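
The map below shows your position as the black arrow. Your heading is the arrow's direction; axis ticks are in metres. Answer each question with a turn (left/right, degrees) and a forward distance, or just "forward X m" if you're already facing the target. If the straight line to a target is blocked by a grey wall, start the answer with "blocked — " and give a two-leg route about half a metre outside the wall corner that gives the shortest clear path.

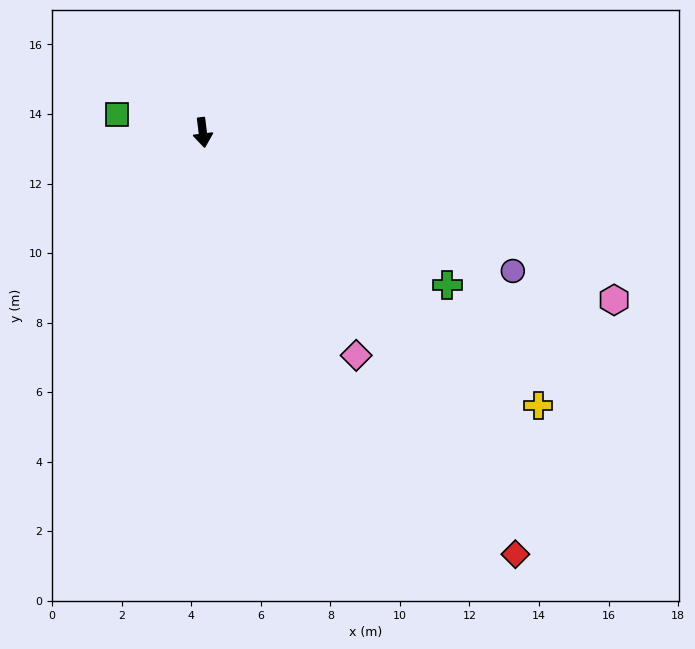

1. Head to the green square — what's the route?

turn right 109°, forward 2.5 m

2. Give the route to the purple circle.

turn left 59°, forward 9.8 m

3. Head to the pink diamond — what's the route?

turn left 27°, forward 7.8 m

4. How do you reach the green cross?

turn left 51°, forward 8.3 m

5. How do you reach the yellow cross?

turn left 44°, forward 12.4 m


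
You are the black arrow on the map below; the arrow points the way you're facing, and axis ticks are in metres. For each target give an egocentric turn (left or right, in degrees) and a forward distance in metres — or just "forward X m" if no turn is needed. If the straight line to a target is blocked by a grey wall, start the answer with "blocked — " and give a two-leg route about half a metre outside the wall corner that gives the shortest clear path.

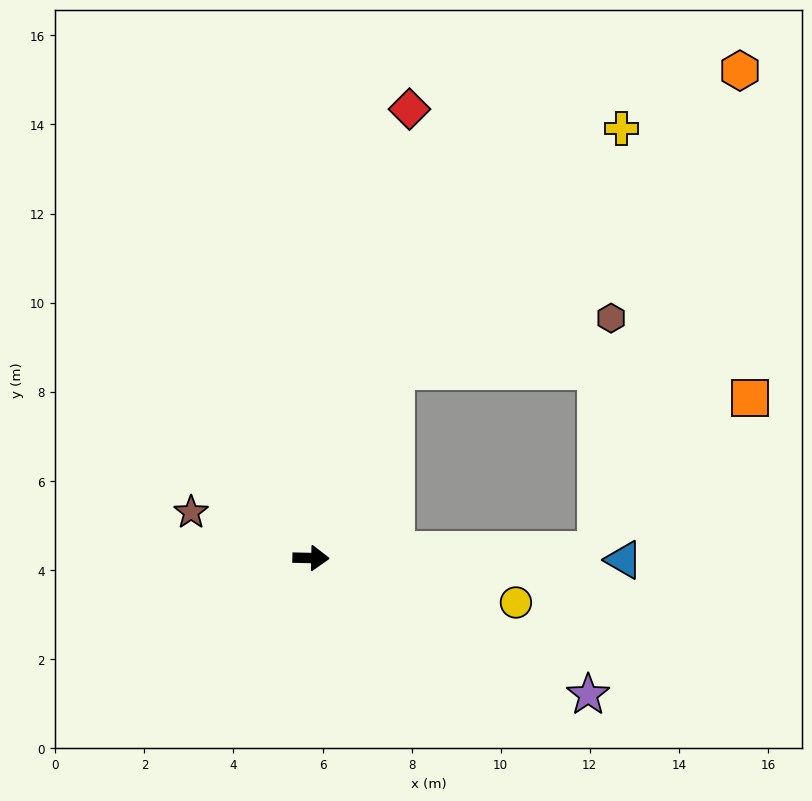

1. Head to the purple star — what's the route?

turn right 25°, forward 6.9 m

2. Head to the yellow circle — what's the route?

turn right 11°, forward 4.7 m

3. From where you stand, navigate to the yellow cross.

blocked — turn left 67°, forward 4.6 m, then turn right 19°, forward 7.4 m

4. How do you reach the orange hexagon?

blocked — turn left 67°, forward 4.6 m, then turn right 25°, forward 10.3 m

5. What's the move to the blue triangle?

forward 7.0 m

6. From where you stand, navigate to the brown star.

turn left 160°, forward 2.9 m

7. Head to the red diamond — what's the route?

turn left 79°, forward 10.3 m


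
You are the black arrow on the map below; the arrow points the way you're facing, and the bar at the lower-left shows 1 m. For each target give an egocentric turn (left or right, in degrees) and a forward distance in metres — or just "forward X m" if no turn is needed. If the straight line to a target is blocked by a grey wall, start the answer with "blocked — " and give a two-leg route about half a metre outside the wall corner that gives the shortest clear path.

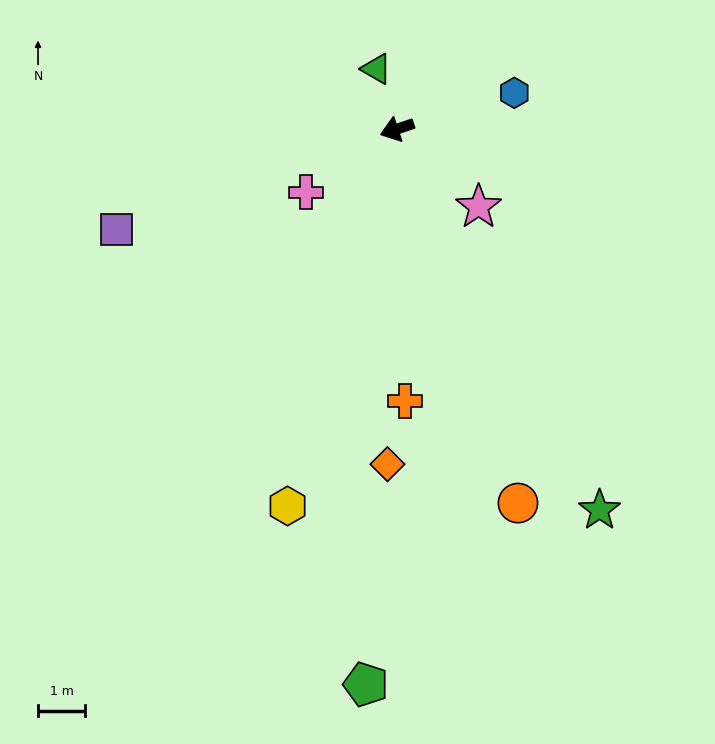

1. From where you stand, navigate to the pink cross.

turn left 16°, forward 2.4 m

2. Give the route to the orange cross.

turn left 73°, forward 5.8 m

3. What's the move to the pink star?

turn left 118°, forward 2.4 m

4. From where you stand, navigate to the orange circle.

turn left 89°, forward 8.4 m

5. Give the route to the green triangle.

turn right 90°, forward 1.4 m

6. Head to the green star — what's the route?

turn left 99°, forward 9.2 m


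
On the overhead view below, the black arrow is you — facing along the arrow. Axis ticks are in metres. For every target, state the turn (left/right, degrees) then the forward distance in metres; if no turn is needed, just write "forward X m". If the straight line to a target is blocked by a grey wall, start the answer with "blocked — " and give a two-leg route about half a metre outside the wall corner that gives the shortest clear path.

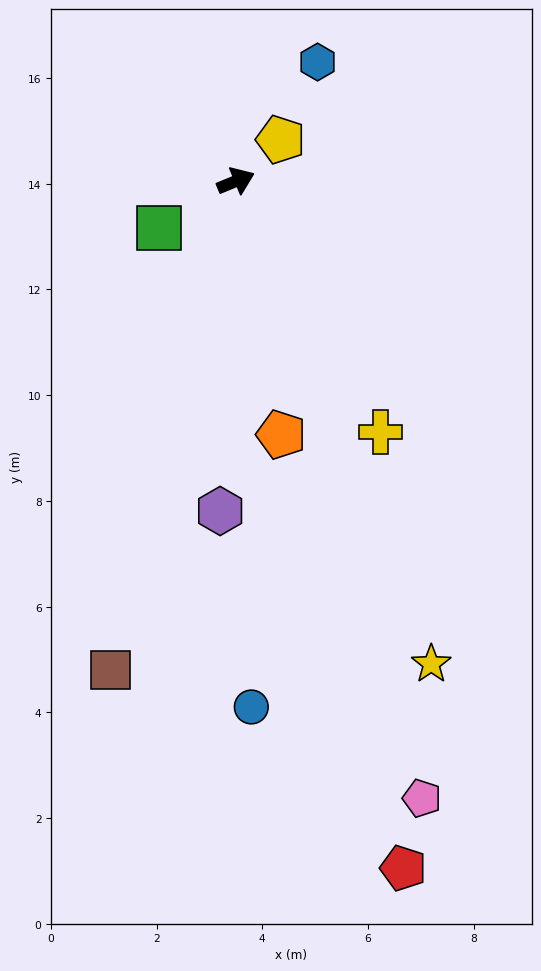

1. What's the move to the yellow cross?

turn right 82°, forward 5.5 m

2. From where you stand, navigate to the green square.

turn right 171°, forward 1.7 m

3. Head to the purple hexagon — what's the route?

turn right 115°, forward 6.2 m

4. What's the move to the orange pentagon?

turn right 102°, forward 4.9 m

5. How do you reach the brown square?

turn right 127°, forward 9.5 m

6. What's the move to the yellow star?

turn right 90°, forward 9.9 m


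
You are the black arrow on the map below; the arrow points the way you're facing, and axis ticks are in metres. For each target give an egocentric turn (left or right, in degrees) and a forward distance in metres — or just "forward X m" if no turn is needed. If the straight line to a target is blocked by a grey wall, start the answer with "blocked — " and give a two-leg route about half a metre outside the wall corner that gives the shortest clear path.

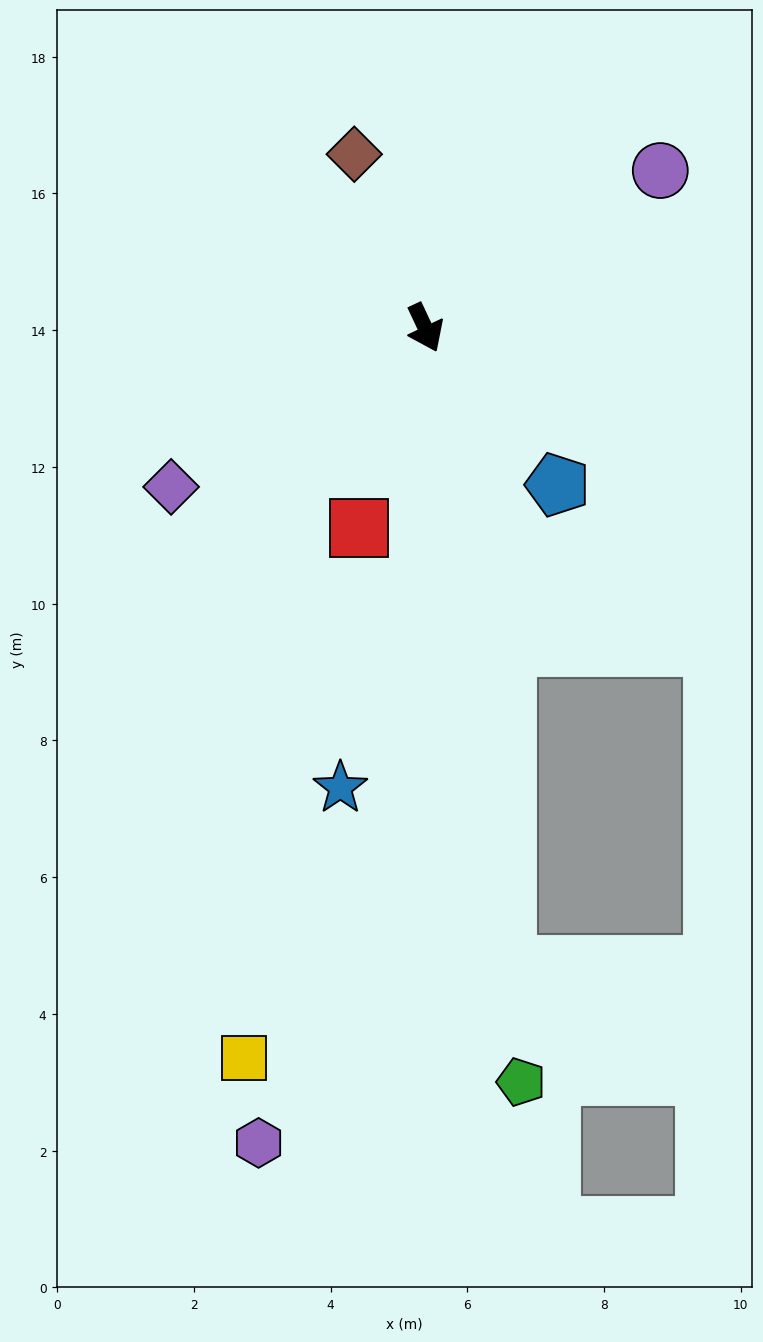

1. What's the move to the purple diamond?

turn right 83°, forward 4.4 m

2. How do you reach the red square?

turn right 44°, forward 3.1 m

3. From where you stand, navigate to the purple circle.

turn left 99°, forward 4.1 m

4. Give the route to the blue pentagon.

turn left 15°, forward 3.0 m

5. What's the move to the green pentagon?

turn right 18°, forward 11.1 m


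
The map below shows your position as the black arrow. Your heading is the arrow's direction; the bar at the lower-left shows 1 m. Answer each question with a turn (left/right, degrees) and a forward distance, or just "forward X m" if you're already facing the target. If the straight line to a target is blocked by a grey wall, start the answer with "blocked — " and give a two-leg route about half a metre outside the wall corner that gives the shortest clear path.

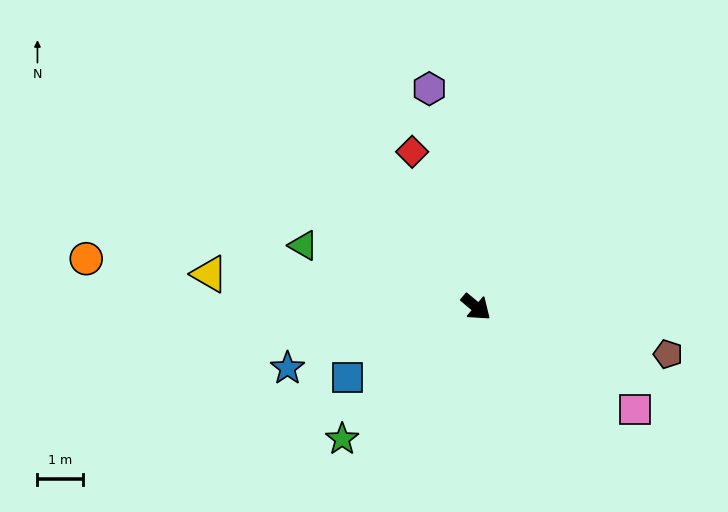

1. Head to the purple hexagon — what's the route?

turn left 142°, forward 4.9 m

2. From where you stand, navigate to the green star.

turn right 95°, forward 4.1 m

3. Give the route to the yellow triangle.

turn right 147°, forward 5.9 m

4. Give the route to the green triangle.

turn right 160°, forward 4.0 m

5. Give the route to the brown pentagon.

turn left 26°, forward 4.3 m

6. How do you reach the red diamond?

turn left 152°, forward 3.7 m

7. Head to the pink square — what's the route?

turn left 7°, forward 4.2 m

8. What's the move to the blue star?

turn right 122°, forward 4.4 m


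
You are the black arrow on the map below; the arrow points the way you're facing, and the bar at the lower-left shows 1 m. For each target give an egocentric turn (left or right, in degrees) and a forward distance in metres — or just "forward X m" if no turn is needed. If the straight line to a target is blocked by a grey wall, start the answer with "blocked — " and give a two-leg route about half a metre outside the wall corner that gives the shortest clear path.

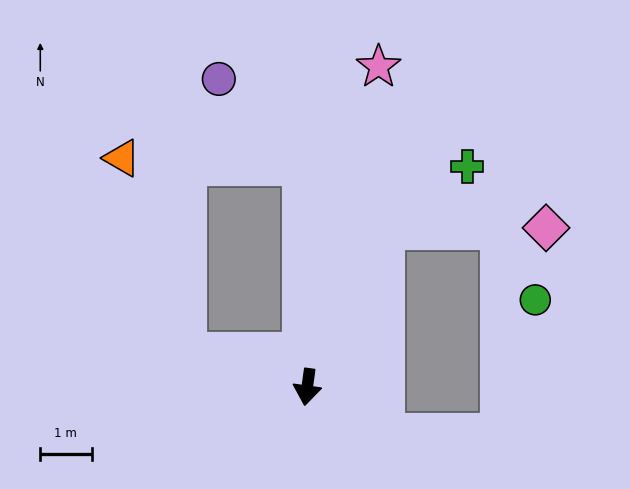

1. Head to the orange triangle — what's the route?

blocked — turn right 97°, forward 2.5 m, then turn right 57°, forward 4.0 m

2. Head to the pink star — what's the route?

turn left 175°, forward 6.4 m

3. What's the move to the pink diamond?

blocked — turn left 162°, forward 3.4 m, then turn right 64°, forward 3.2 m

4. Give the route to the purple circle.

blocked — turn right 171°, forward 4.4 m, then turn left 44°, forward 2.3 m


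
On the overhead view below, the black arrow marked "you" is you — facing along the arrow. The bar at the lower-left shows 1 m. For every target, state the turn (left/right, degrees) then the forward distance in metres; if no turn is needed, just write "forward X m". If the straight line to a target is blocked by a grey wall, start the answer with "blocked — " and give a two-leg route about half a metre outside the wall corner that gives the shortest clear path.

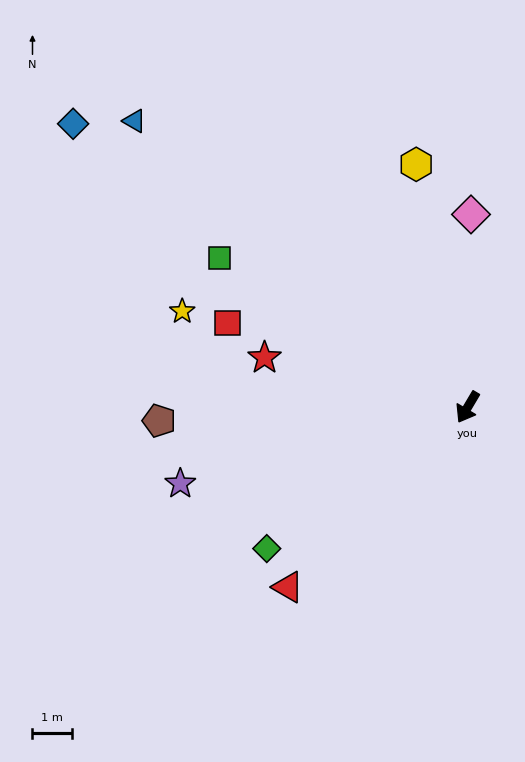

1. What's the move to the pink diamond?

turn right 150°, forward 4.9 m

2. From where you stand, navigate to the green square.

turn right 90°, forward 7.4 m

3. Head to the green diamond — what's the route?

turn right 24°, forward 6.3 m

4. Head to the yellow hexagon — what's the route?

turn right 137°, forward 6.4 m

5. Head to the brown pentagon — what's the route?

turn right 57°, forward 7.9 m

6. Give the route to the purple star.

turn right 44°, forward 7.6 m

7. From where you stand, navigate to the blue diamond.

turn right 95°, forward 12.4 m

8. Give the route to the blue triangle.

turn right 100°, forward 11.3 m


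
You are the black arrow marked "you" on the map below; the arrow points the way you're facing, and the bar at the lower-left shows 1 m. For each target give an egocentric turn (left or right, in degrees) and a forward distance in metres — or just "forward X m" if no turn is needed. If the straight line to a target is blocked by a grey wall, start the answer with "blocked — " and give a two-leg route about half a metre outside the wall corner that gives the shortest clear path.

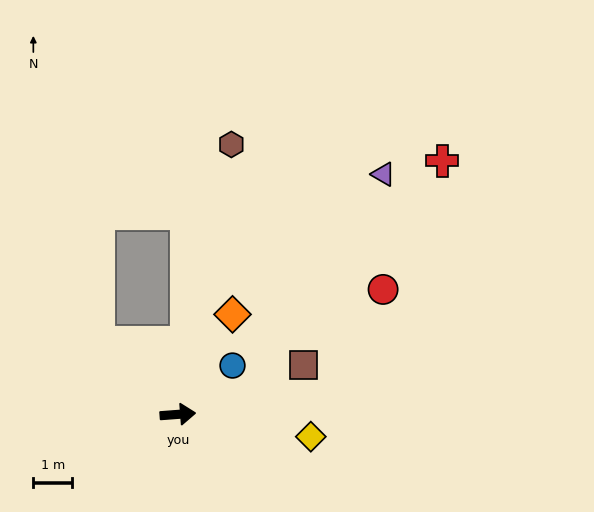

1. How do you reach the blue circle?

turn left 37°, forward 1.9 m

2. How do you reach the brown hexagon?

turn left 74°, forward 7.1 m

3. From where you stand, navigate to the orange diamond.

turn left 57°, forward 2.9 m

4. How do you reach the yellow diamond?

turn right 14°, forward 3.5 m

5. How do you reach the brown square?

turn left 17°, forward 3.5 m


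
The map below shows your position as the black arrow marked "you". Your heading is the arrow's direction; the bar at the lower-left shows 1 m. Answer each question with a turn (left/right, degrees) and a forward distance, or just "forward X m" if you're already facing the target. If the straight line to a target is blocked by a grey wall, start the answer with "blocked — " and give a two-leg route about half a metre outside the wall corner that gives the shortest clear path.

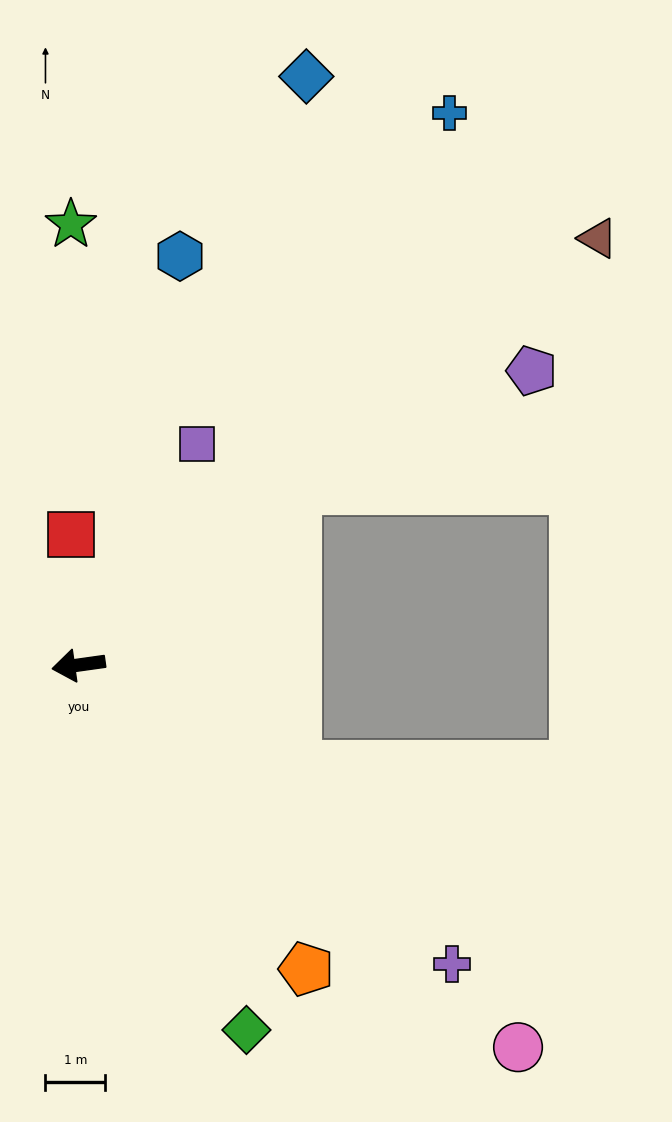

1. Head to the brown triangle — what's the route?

turn right 149°, forward 11.3 m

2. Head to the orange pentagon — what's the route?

turn left 119°, forward 6.4 m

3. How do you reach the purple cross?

turn left 133°, forward 8.0 m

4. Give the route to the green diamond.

turn left 107°, forward 6.7 m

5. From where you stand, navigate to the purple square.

turn right 126°, forward 4.2 m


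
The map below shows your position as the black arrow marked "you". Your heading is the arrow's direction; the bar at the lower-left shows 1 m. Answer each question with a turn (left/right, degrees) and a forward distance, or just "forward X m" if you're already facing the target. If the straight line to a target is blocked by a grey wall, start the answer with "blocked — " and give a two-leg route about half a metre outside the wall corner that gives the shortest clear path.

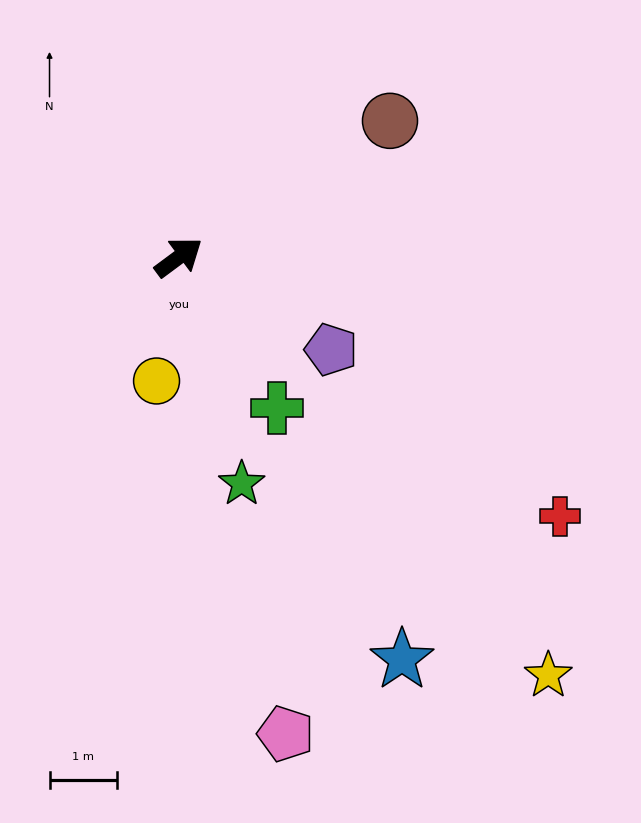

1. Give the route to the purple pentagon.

turn right 68°, forward 2.6 m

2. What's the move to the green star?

turn right 111°, forward 3.5 m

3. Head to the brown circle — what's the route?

turn right 4°, forward 3.7 m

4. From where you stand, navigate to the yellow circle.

turn right 137°, forward 1.9 m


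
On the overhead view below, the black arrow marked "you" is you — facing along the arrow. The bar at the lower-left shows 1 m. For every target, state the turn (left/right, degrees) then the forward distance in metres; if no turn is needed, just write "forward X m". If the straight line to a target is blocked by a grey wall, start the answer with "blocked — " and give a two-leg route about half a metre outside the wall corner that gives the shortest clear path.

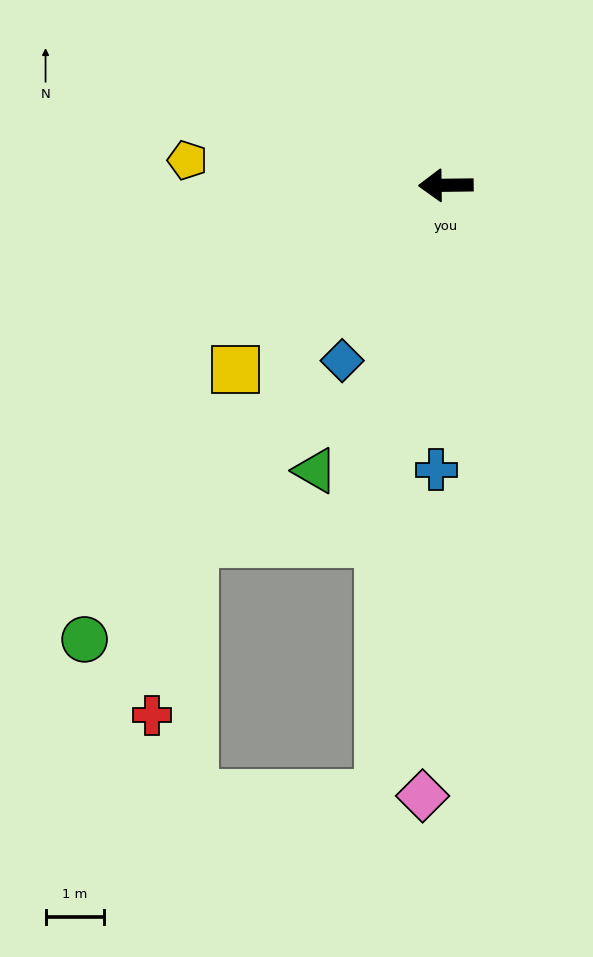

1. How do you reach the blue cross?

turn left 87°, forward 4.9 m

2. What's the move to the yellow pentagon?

turn right 6°, forward 4.4 m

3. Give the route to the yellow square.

turn left 40°, forward 4.8 m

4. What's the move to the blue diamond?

turn left 59°, forward 3.5 m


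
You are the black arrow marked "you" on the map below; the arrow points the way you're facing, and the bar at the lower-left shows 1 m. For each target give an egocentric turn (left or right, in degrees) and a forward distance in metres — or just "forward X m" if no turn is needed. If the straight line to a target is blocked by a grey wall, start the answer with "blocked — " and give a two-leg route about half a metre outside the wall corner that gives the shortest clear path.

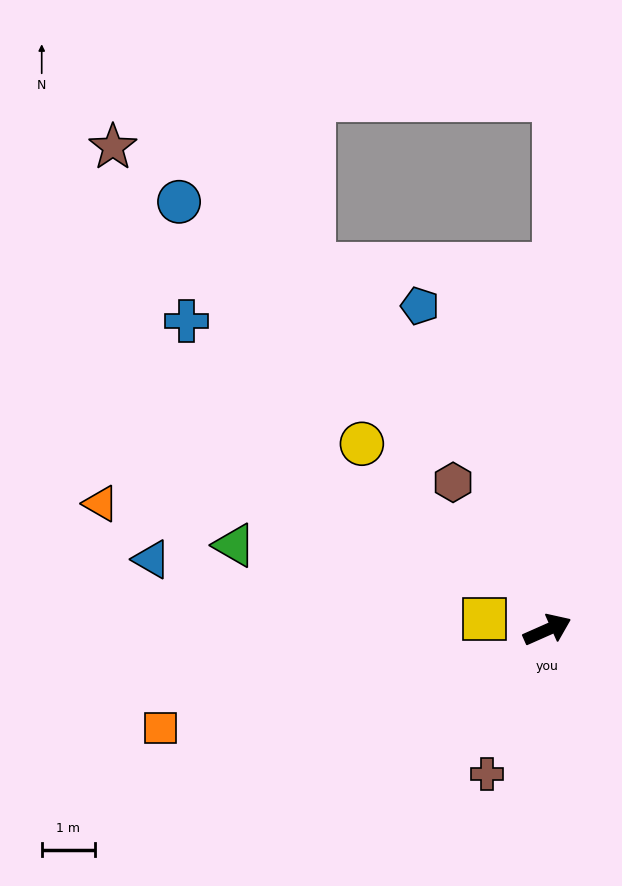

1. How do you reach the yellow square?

turn left 146°, forward 1.2 m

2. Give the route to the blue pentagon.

turn left 88°, forward 6.6 m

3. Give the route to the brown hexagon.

turn left 99°, forward 3.3 m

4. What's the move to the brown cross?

turn right 137°, forward 3.0 m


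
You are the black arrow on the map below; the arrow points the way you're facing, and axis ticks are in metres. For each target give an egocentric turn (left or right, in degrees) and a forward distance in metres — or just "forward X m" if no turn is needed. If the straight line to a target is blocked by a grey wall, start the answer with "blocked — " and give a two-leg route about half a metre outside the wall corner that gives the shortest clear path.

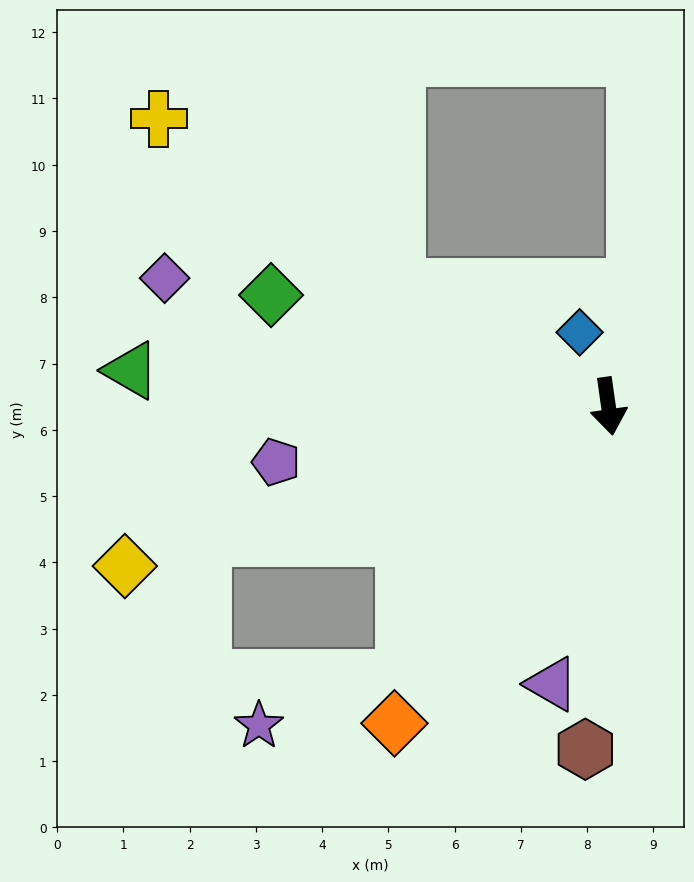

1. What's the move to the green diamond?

turn right 116°, forward 5.4 m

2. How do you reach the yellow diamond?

turn right 80°, forward 7.7 m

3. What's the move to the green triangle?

turn right 102°, forward 7.2 m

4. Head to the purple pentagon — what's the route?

turn right 89°, forward 5.1 m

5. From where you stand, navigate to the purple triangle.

turn right 20°, forward 4.3 m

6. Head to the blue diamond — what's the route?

turn right 167°, forward 1.2 m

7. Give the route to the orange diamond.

turn right 42°, forward 5.8 m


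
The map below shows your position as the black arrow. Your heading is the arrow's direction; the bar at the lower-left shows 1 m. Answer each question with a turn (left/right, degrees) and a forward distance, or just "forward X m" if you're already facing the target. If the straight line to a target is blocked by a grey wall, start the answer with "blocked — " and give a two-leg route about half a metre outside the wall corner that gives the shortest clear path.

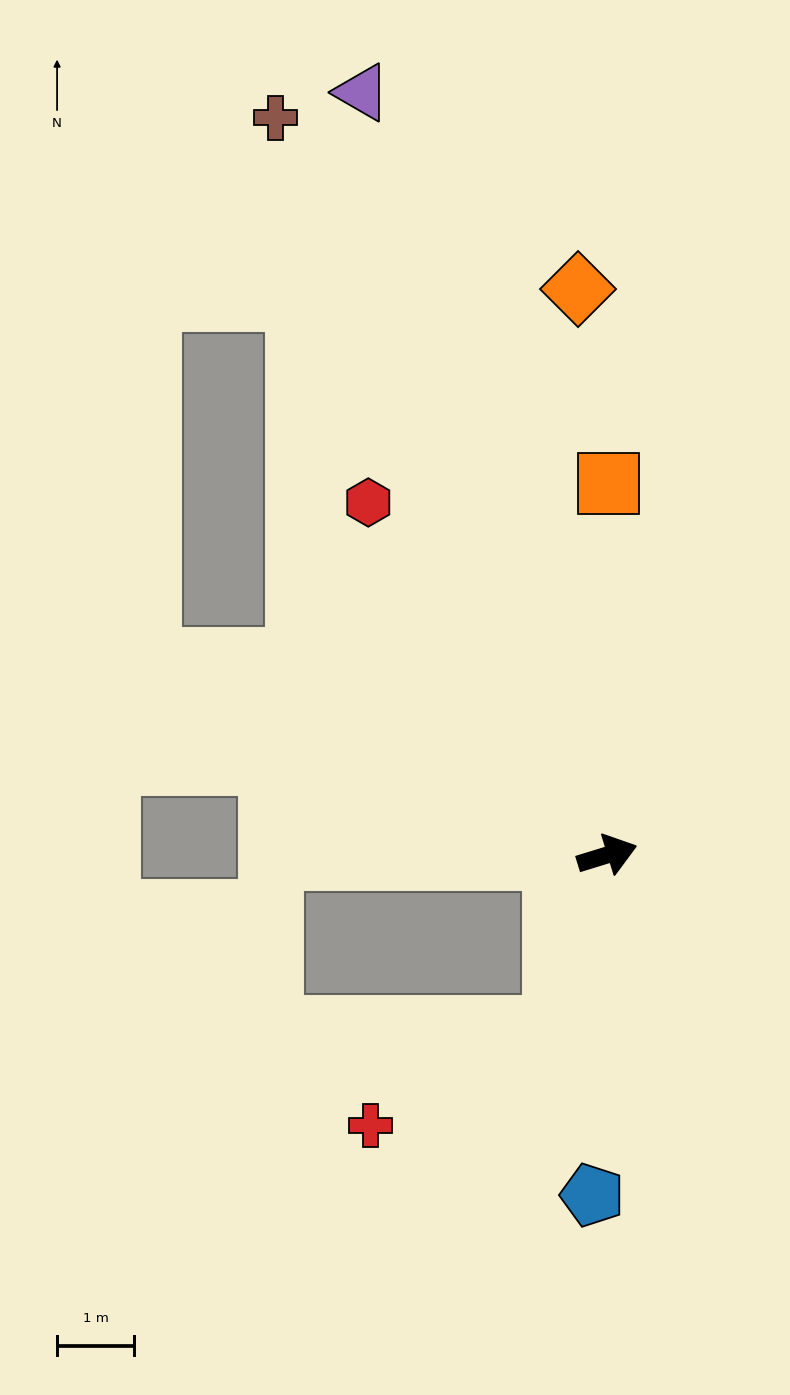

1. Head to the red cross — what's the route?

blocked — turn right 123°, forward 2.3 m, then turn right 47°, forward 2.7 m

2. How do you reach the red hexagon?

turn left 107°, forward 5.5 m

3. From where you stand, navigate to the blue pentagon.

turn right 110°, forward 4.4 m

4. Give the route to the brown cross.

turn left 97°, forward 10.5 m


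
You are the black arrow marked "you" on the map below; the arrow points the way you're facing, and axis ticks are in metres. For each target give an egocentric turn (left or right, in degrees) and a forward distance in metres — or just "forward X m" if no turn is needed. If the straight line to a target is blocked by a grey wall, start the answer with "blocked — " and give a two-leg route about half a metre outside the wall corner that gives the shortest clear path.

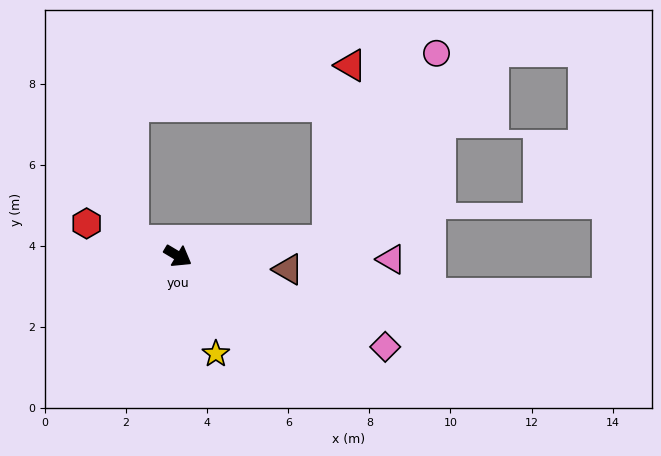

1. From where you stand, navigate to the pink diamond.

turn left 7°, forward 5.6 m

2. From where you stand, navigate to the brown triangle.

turn left 24°, forward 2.7 m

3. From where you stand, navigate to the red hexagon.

turn right 169°, forward 2.4 m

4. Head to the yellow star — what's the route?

turn right 38°, forward 2.6 m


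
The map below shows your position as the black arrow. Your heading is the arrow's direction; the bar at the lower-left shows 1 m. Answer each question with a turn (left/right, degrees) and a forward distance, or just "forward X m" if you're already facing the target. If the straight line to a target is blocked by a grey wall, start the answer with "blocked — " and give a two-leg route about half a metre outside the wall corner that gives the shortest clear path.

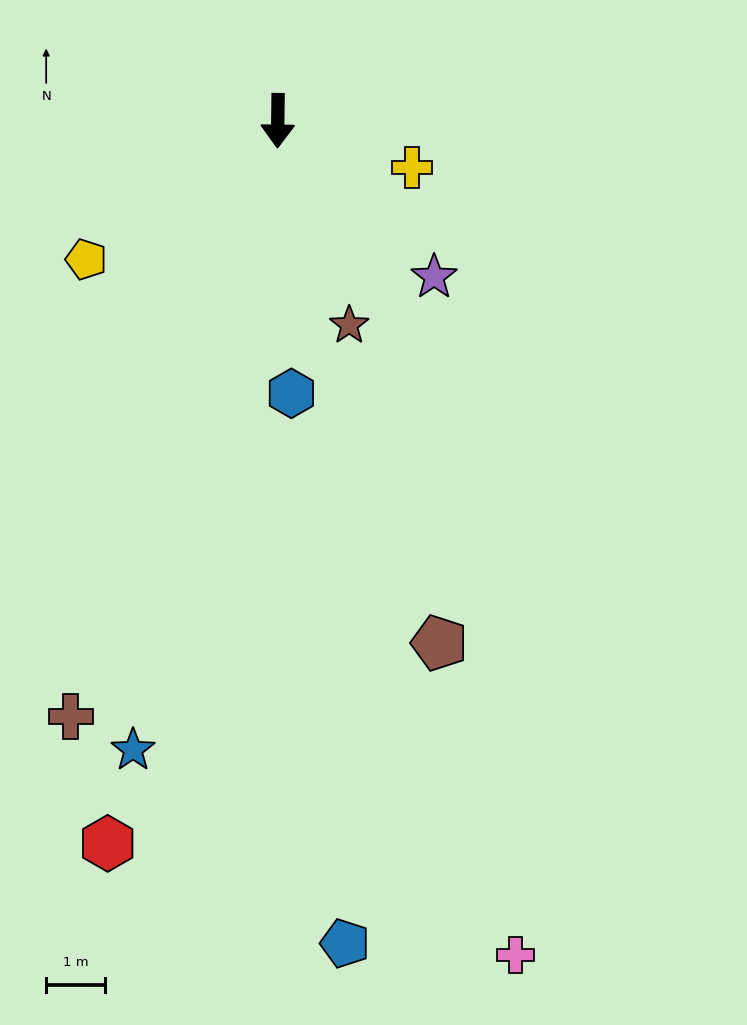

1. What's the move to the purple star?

turn left 46°, forward 3.7 m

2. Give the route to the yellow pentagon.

turn right 53°, forward 4.0 m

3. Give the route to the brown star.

turn left 20°, forward 3.7 m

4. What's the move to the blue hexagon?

turn left 4°, forward 4.6 m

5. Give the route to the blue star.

turn right 12°, forward 10.9 m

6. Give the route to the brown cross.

turn right 18°, forward 10.6 m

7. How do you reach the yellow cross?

turn left 71°, forward 2.4 m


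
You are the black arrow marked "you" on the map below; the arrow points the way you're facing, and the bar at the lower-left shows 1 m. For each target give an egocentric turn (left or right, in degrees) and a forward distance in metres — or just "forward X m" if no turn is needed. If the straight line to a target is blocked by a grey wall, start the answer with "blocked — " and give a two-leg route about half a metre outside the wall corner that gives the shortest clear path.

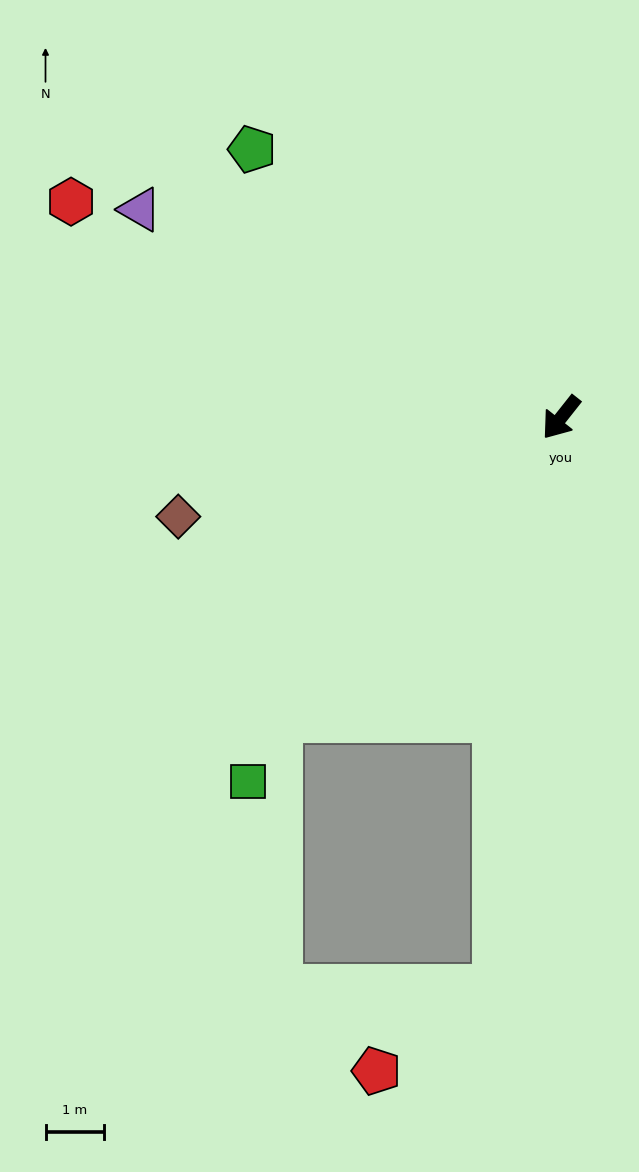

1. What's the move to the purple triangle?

turn right 78°, forward 8.0 m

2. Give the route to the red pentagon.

blocked — turn left 32°, forward 9.8 m, then turn right 50°, forward 2.5 m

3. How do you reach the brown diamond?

turn right 37°, forward 6.8 m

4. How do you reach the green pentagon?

turn right 93°, forward 7.0 m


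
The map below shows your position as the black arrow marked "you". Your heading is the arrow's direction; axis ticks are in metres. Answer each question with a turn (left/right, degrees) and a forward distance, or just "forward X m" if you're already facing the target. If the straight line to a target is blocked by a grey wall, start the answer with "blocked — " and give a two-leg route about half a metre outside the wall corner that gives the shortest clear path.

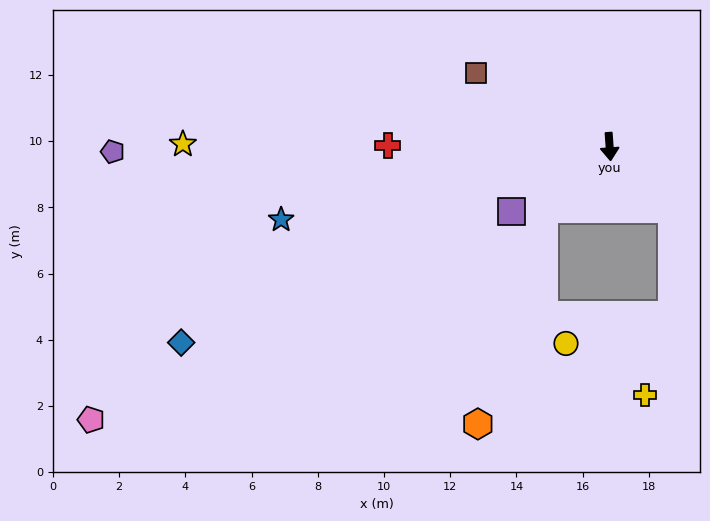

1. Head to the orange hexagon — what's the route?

blocked — turn right 51°, forward 2.7 m, then turn left 30°, forward 6.8 m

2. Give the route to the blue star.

turn right 82°, forward 10.2 m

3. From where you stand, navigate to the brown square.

turn right 123°, forward 4.6 m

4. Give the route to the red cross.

turn right 94°, forward 6.7 m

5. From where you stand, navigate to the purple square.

turn right 61°, forward 3.6 m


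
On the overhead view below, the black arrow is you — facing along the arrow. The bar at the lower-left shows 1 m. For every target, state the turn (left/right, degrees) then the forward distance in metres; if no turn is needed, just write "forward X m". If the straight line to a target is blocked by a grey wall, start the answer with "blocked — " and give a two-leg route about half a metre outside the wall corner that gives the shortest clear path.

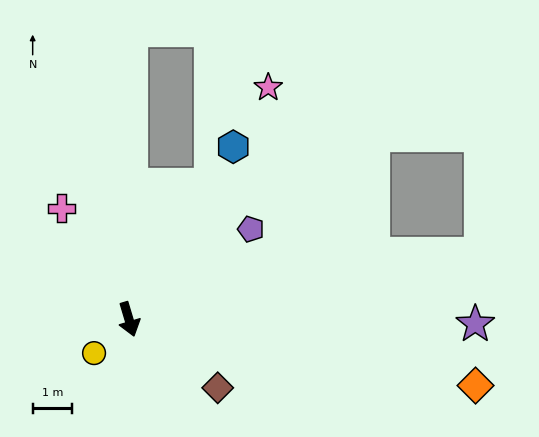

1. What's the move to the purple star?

turn left 73°, forward 8.7 m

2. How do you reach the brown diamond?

turn left 36°, forward 2.8 m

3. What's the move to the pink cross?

turn right 165°, forward 3.3 m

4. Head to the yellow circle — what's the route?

turn right 63°, forward 1.2 m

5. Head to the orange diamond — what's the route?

turn left 63°, forward 8.9 m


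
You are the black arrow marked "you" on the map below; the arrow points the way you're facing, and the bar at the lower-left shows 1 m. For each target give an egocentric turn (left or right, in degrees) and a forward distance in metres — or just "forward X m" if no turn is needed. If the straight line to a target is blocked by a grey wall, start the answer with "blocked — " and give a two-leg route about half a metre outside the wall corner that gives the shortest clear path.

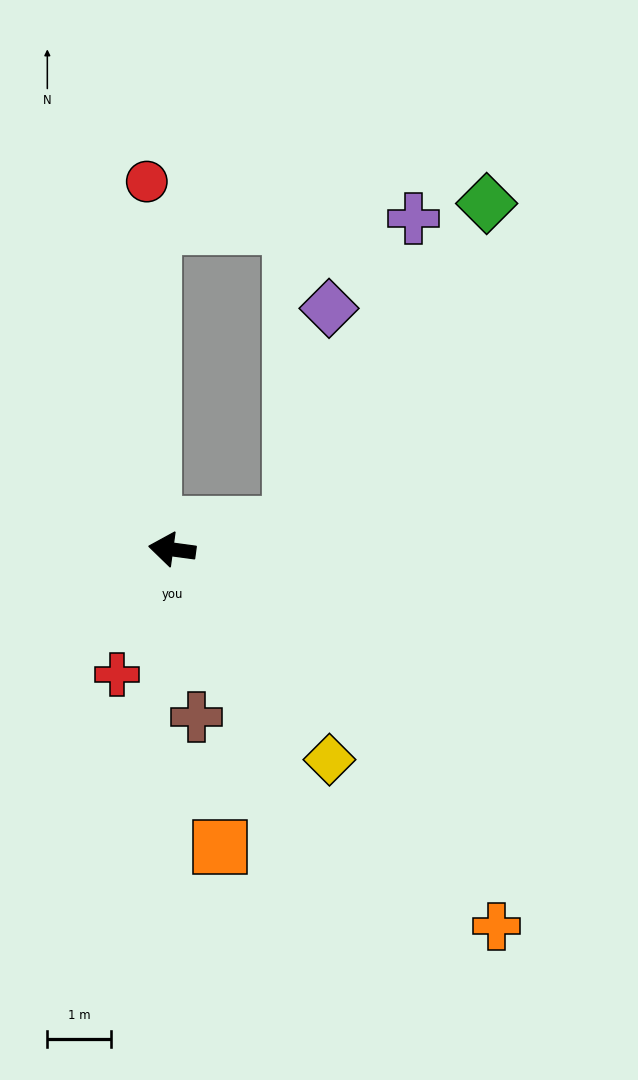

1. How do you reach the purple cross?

blocked — turn right 160°, forward 1.9 m, then turn left 56°, forward 5.2 m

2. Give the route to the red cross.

turn left 74°, forward 2.2 m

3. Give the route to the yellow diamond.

turn left 135°, forward 4.1 m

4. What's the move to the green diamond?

blocked — turn right 160°, forward 1.9 m, then turn left 46°, forward 5.9 m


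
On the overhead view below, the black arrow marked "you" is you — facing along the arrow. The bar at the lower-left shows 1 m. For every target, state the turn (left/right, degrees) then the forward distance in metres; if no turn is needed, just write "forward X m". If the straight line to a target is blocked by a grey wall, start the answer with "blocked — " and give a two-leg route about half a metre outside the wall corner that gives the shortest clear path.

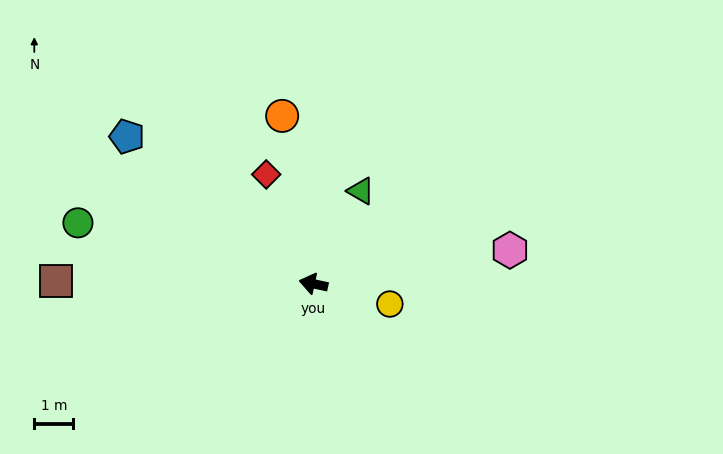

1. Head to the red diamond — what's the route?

turn right 54°, forward 3.1 m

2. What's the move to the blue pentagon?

turn right 26°, forward 6.1 m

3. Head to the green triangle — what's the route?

turn right 105°, forward 2.7 m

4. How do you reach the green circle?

turn right 2°, forward 6.2 m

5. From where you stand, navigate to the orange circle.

turn right 67°, forward 4.4 m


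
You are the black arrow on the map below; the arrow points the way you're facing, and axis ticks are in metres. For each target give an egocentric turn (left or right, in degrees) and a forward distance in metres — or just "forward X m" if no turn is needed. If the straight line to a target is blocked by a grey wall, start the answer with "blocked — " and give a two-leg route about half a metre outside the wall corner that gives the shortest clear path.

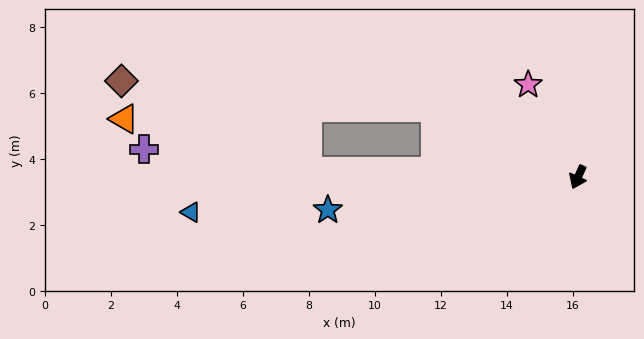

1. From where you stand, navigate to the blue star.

turn right 58°, forward 7.6 m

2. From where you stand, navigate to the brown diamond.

blocked — turn right 91°, forward 4.8 m, then turn left 20°, forward 9.5 m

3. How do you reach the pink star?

turn right 127°, forward 3.2 m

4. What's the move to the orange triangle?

blocked — turn right 67°, forward 8.2 m, then turn right 14°, forward 5.8 m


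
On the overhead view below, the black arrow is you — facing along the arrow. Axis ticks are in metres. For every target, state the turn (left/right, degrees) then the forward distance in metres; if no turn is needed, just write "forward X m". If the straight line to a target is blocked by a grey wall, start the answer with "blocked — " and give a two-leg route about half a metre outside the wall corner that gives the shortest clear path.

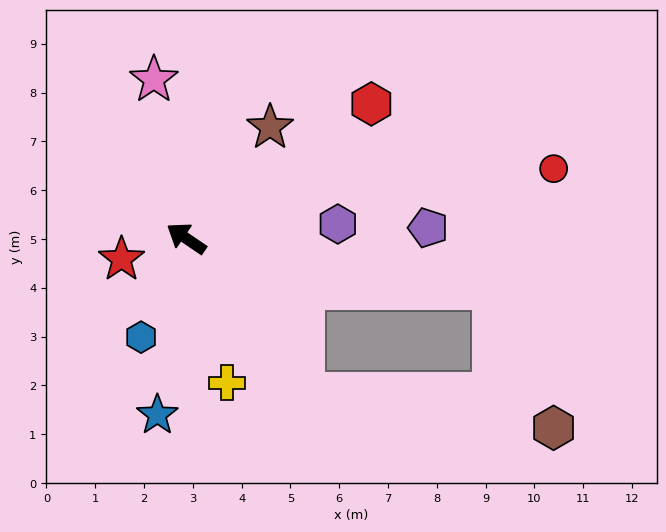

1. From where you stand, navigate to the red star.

turn left 52°, forward 1.4 m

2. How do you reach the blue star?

turn left 115°, forward 3.7 m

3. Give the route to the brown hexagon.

blocked — turn left 162°, forward 4.0 m, then turn left 44°, forward 5.2 m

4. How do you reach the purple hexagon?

turn right 140°, forward 3.1 m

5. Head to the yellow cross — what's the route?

turn left 140°, forward 3.1 m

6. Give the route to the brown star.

turn right 93°, forward 2.9 m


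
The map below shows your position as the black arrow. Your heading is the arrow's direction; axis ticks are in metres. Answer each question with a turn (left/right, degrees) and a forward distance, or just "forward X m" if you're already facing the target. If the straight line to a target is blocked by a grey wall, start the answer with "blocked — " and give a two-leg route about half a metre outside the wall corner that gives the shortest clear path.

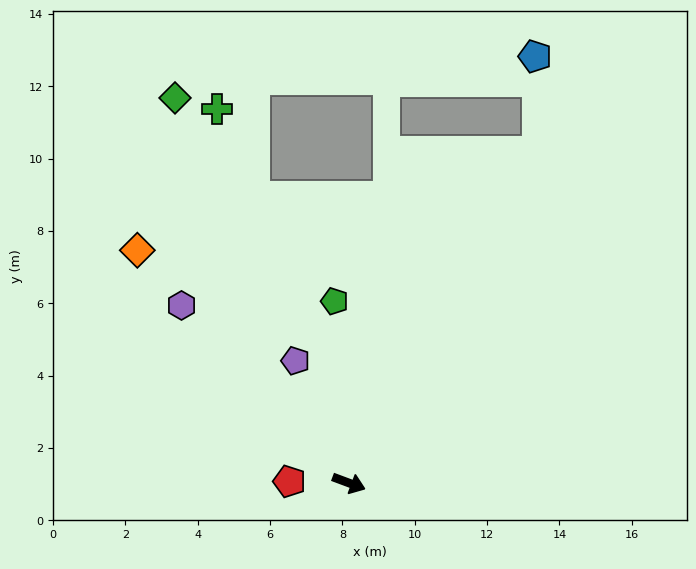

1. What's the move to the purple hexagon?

turn left 154°, forward 6.7 m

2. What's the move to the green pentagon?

turn left 115°, forward 5.0 m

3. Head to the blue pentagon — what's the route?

blocked — turn left 81°, forward 10.5 m, then turn left 31°, forward 2.6 m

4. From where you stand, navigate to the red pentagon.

turn right 161°, forward 1.6 m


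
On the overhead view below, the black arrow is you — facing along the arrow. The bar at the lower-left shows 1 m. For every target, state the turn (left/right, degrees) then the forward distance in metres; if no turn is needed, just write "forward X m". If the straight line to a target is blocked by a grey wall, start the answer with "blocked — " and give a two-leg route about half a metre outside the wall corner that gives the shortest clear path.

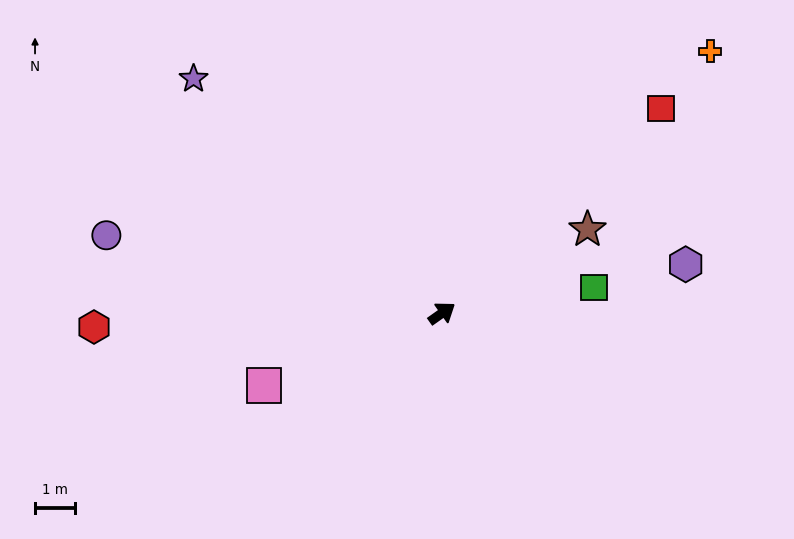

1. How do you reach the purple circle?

turn left 132°, forward 8.5 m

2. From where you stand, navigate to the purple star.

turn left 101°, forward 8.5 m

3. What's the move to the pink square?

turn left 167°, forward 4.8 m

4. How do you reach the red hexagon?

turn left 147°, forward 8.6 m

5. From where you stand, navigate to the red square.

turn left 8°, forward 7.4 m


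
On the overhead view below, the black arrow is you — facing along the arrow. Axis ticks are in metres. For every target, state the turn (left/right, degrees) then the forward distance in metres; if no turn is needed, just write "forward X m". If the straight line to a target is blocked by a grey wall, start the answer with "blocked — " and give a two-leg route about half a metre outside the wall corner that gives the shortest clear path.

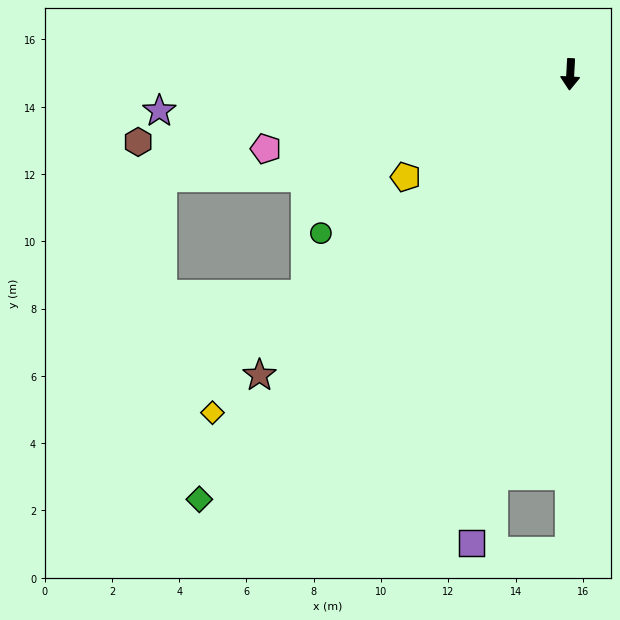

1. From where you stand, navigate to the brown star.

turn right 43°, forward 12.9 m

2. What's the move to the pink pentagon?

turn right 73°, forward 9.3 m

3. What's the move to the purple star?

turn right 82°, forward 12.3 m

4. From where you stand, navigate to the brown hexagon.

turn right 78°, forward 13.0 m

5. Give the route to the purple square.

turn right 9°, forward 14.2 m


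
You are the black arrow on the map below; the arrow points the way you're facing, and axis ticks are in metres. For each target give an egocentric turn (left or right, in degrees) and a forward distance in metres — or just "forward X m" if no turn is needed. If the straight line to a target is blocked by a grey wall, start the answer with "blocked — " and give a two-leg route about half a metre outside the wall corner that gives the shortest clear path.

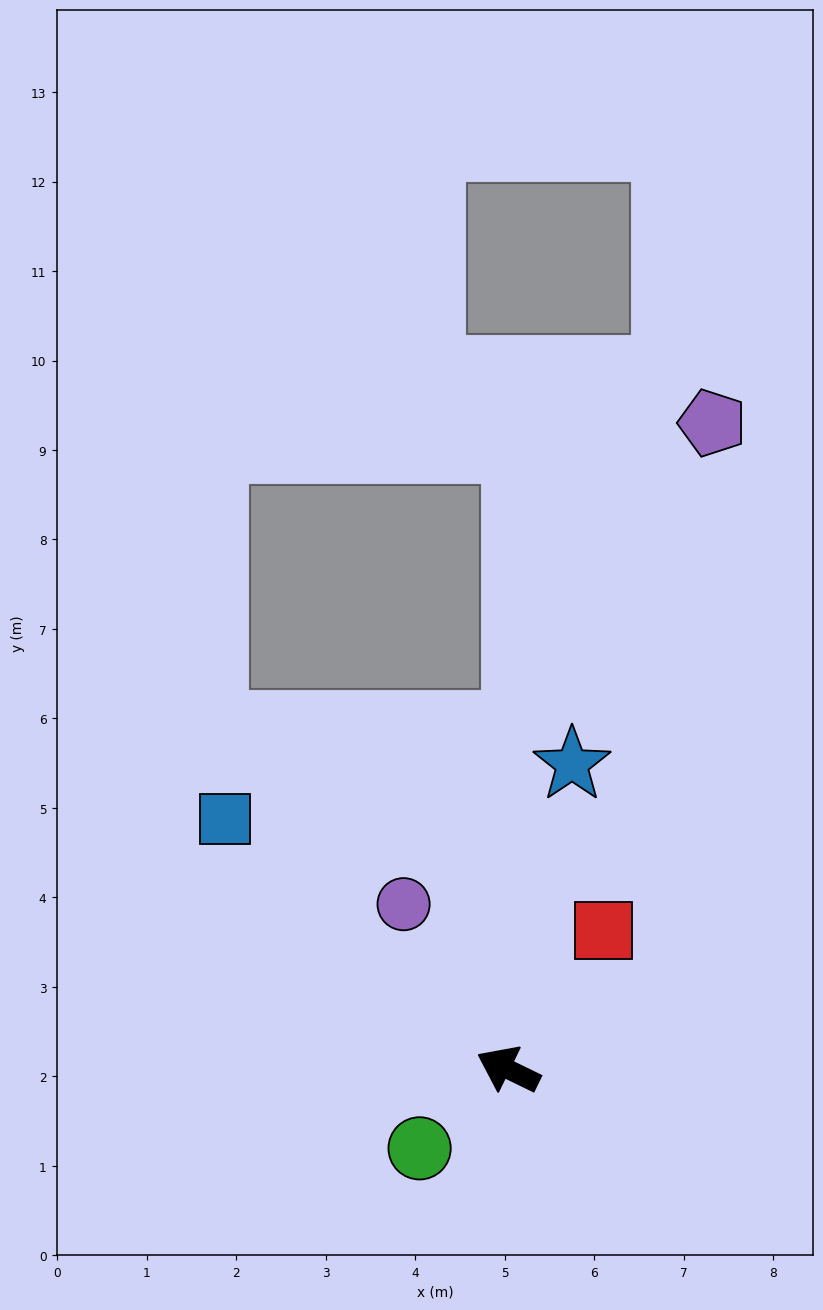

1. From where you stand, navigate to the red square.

turn right 98°, forward 1.9 m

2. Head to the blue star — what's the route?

turn right 76°, forward 3.5 m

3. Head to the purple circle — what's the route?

turn right 32°, forward 2.2 m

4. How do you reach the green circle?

turn left 68°, forward 1.3 m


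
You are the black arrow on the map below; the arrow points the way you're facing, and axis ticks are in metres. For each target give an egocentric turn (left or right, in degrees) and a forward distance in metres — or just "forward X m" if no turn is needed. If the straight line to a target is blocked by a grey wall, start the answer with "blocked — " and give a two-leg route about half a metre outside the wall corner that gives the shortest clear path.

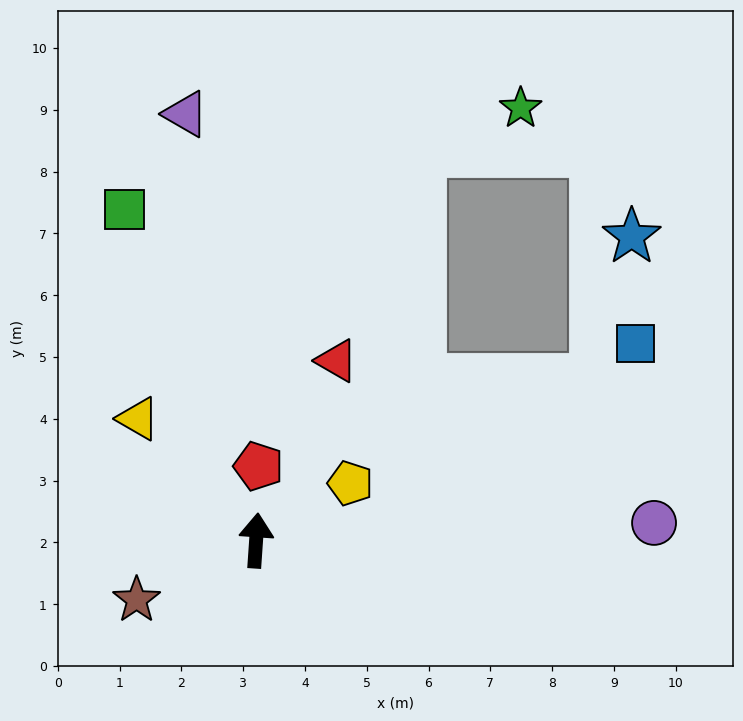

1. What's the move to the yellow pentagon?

turn right 55°, forward 1.8 m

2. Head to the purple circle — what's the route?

turn right 84°, forward 6.4 m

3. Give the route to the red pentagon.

turn left 2°, forward 1.2 m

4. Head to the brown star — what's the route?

turn left 120°, forward 2.2 m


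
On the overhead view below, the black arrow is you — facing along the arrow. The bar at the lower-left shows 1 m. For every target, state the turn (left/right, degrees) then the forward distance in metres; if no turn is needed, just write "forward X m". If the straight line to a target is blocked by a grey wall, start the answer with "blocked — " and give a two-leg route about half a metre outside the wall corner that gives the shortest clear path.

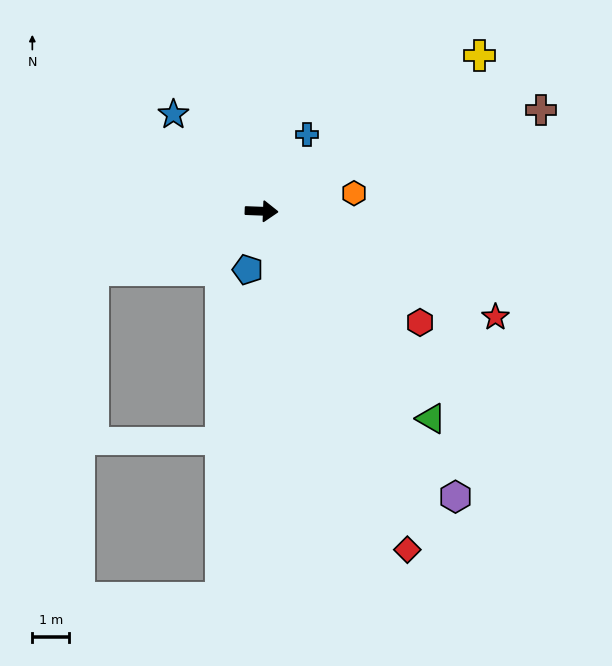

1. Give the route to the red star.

turn right 22°, forward 6.9 m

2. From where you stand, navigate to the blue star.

turn left 135°, forward 3.5 m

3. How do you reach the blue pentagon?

turn right 101°, forward 1.6 m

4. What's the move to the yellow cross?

turn left 38°, forward 7.2 m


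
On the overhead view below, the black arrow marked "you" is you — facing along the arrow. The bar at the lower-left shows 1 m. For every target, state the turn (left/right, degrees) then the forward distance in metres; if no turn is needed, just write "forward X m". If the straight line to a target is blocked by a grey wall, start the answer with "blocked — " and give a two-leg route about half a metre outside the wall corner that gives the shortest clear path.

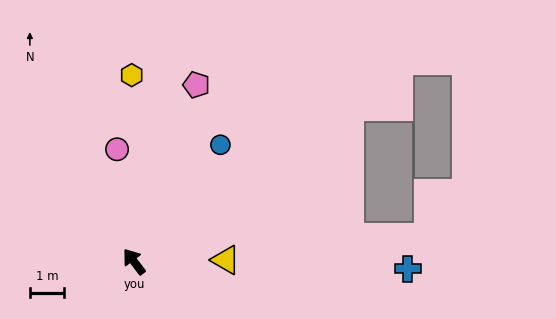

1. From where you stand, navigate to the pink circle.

turn right 29°, forward 3.3 m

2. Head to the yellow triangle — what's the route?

turn right 126°, forward 2.7 m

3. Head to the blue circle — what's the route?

turn right 74°, forward 4.2 m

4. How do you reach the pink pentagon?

turn right 57°, forward 5.5 m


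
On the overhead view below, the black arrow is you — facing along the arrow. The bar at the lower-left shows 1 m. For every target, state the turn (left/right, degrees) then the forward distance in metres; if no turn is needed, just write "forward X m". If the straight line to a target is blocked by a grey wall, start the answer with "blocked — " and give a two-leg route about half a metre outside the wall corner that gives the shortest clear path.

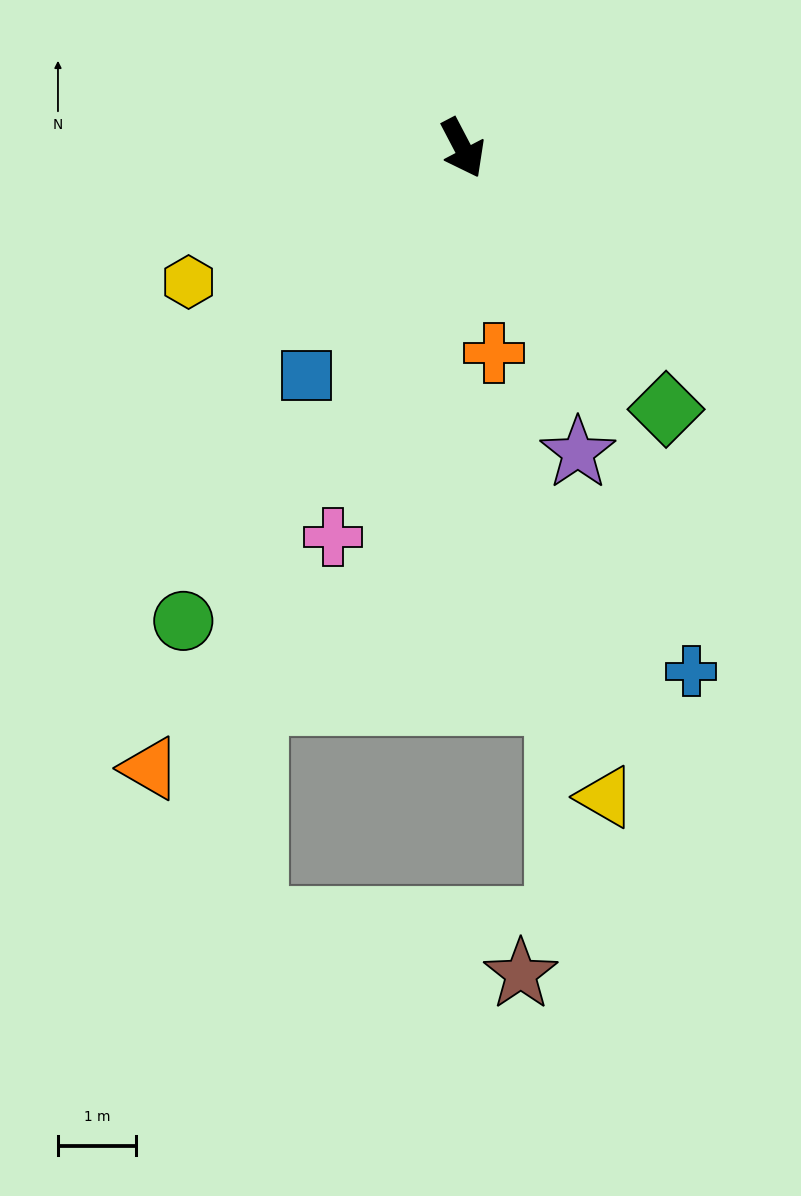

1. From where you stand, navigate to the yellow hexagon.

turn right 92°, forward 3.9 m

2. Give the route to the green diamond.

turn left 10°, forward 4.2 m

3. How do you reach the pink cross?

turn right 46°, forward 5.2 m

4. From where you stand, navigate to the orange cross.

turn right 19°, forward 2.6 m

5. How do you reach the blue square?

turn right 62°, forward 3.5 m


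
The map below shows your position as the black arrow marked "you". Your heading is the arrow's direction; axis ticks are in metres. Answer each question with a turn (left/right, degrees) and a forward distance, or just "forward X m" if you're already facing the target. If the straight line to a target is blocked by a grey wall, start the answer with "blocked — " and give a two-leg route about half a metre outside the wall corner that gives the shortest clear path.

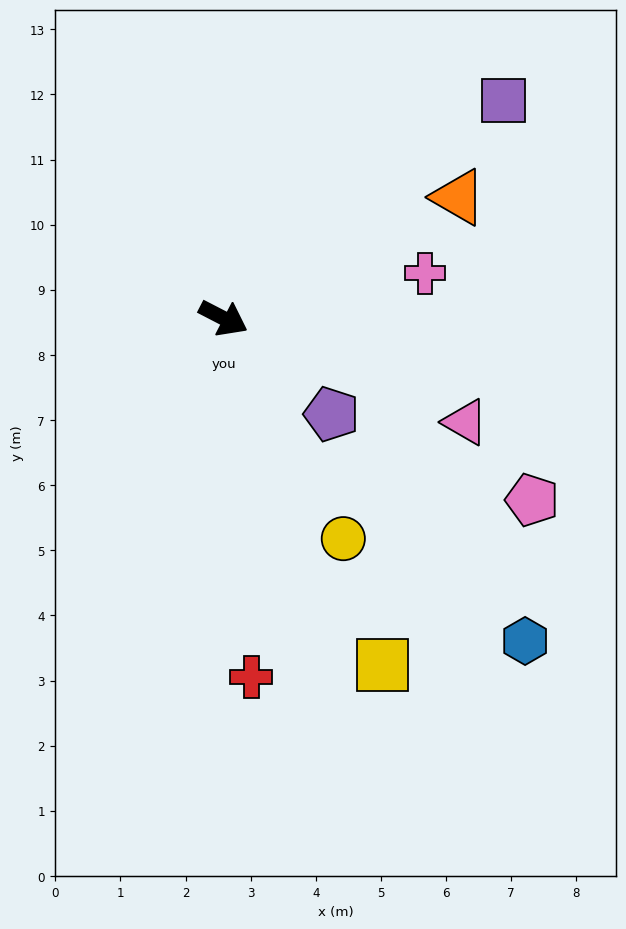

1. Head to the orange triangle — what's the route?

turn left 55°, forward 4.1 m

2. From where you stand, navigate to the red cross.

turn right 58°, forward 5.5 m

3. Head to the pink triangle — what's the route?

turn left 4°, forward 4.0 m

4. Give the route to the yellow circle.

turn right 34°, forward 3.9 m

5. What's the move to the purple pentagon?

turn right 14°, forward 2.2 m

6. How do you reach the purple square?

turn left 65°, forward 5.4 m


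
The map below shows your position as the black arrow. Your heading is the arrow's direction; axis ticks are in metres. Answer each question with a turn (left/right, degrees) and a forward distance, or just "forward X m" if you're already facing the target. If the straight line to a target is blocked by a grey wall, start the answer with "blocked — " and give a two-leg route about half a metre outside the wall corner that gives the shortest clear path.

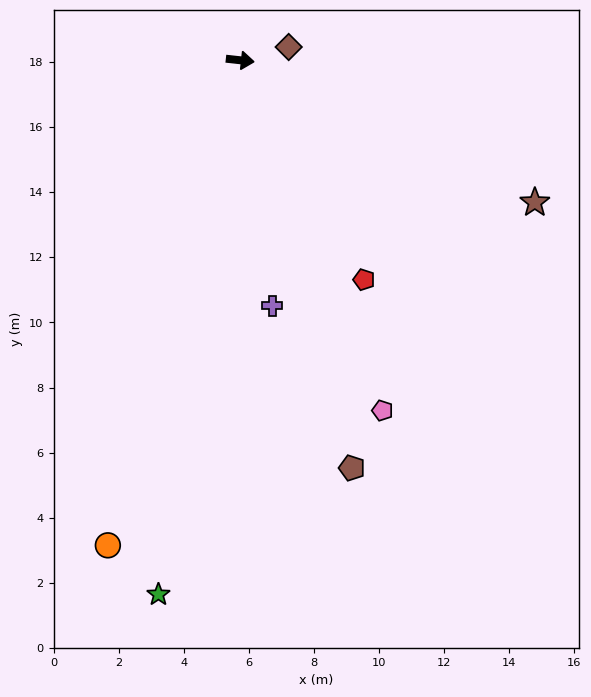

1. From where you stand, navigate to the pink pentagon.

turn right 62°, forward 11.6 m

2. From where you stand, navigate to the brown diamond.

turn left 22°, forward 1.5 m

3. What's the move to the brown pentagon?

turn right 68°, forward 13.0 m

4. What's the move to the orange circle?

turn right 99°, forward 15.4 m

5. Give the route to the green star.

turn right 92°, forward 16.6 m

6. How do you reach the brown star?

turn right 20°, forward 10.0 m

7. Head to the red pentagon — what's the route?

turn right 54°, forward 7.7 m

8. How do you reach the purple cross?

turn right 76°, forward 7.6 m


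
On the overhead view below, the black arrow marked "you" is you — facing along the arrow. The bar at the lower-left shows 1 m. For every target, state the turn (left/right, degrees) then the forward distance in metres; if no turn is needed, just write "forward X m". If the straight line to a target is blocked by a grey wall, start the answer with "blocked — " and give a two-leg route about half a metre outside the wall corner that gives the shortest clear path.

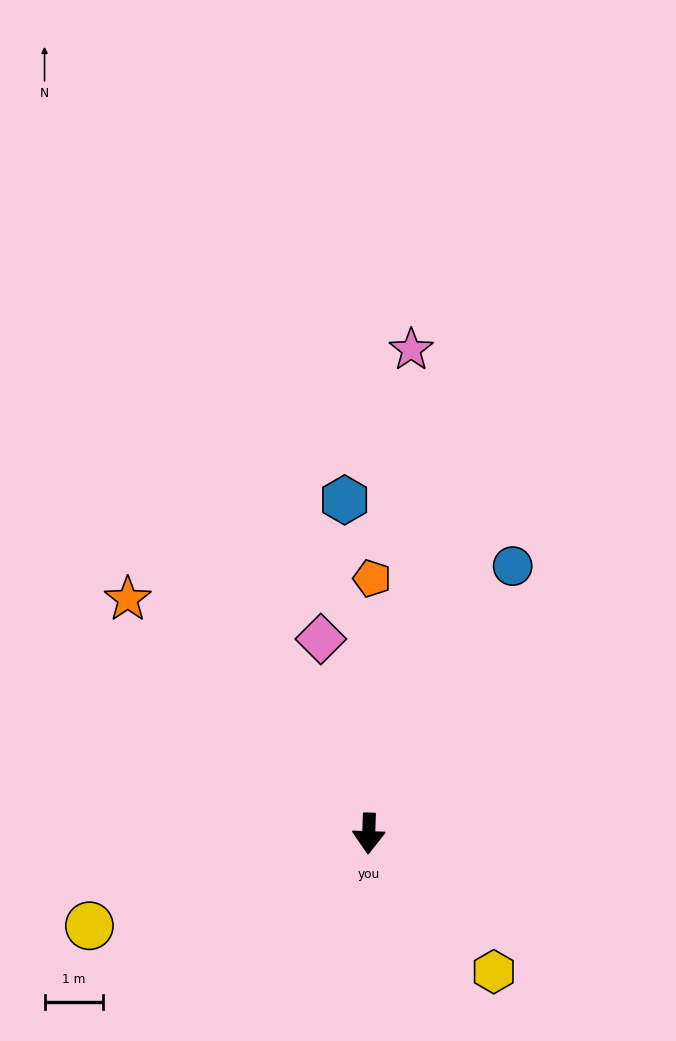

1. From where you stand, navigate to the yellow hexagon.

turn left 44°, forward 3.2 m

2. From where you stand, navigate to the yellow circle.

turn right 70°, forward 5.1 m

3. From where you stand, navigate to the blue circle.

turn left 154°, forward 5.2 m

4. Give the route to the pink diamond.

turn right 164°, forward 3.4 m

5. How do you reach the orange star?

turn right 132°, forward 5.8 m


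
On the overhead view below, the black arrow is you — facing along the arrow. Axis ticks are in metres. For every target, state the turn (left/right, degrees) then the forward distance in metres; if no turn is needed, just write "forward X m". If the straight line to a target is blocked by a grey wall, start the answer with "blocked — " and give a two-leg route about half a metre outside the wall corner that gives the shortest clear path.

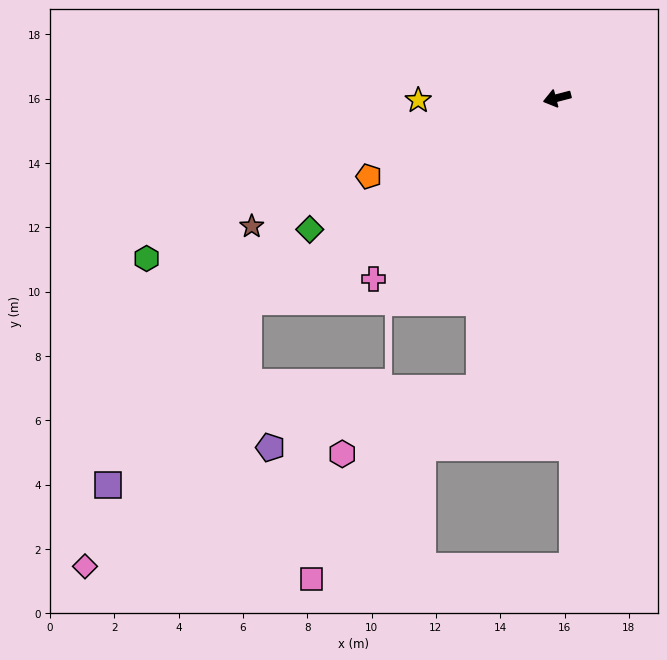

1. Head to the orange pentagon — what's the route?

turn left 8°, forward 6.3 m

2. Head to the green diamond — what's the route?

turn left 13°, forward 8.7 m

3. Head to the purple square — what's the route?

blocked — turn left 19°, forward 11.5 m, then turn left 19°, forward 7.2 m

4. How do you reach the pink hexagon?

blocked — turn left 61°, forward 9.4 m, then turn right 50°, forward 4.7 m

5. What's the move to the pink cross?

turn left 30°, forward 8.0 m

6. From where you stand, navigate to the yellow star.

turn right 14°, forward 4.3 m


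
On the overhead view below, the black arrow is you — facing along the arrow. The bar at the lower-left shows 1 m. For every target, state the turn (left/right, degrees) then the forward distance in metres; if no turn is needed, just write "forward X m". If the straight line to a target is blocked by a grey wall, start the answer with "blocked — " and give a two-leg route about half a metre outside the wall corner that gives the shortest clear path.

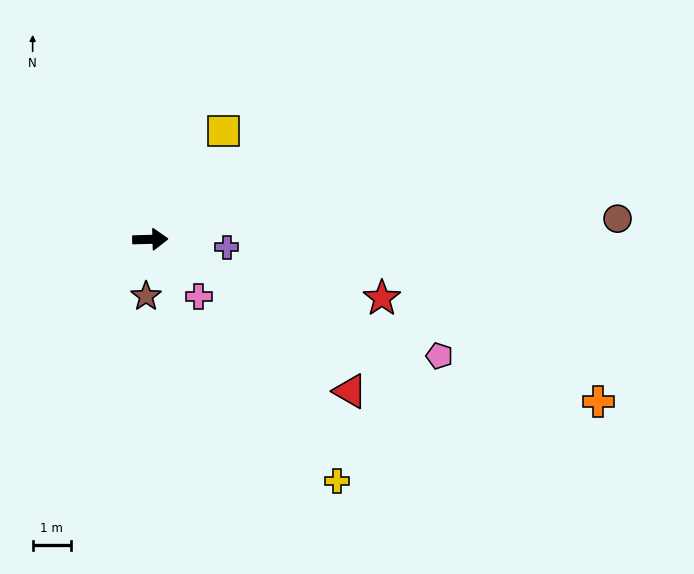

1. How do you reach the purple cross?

turn right 7°, forward 2.0 m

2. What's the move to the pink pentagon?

turn right 24°, forward 8.1 m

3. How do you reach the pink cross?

turn right 51°, forward 1.9 m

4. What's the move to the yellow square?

turn left 54°, forward 3.4 m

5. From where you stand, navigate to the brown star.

turn right 96°, forward 1.5 m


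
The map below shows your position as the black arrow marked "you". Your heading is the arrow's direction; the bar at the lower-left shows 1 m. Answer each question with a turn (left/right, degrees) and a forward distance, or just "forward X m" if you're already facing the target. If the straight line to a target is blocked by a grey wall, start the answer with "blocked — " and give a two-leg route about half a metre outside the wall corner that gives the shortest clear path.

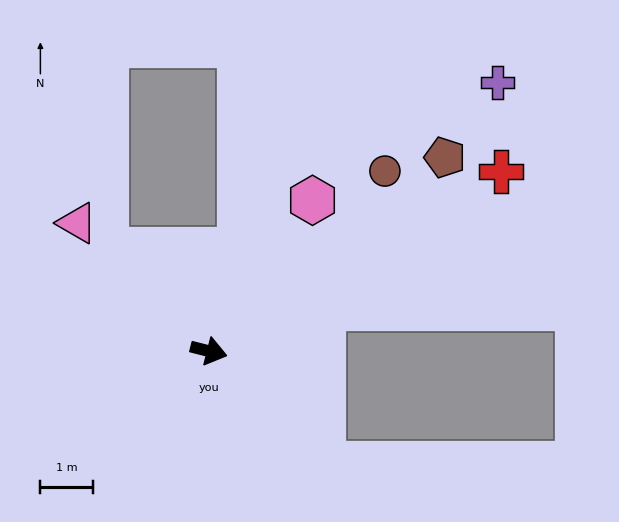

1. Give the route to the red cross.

turn left 46°, forward 6.6 m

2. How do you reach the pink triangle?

turn left 150°, forward 3.5 m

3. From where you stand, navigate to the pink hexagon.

turn left 70°, forward 3.5 m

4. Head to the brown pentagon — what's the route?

turn left 54°, forward 5.8 m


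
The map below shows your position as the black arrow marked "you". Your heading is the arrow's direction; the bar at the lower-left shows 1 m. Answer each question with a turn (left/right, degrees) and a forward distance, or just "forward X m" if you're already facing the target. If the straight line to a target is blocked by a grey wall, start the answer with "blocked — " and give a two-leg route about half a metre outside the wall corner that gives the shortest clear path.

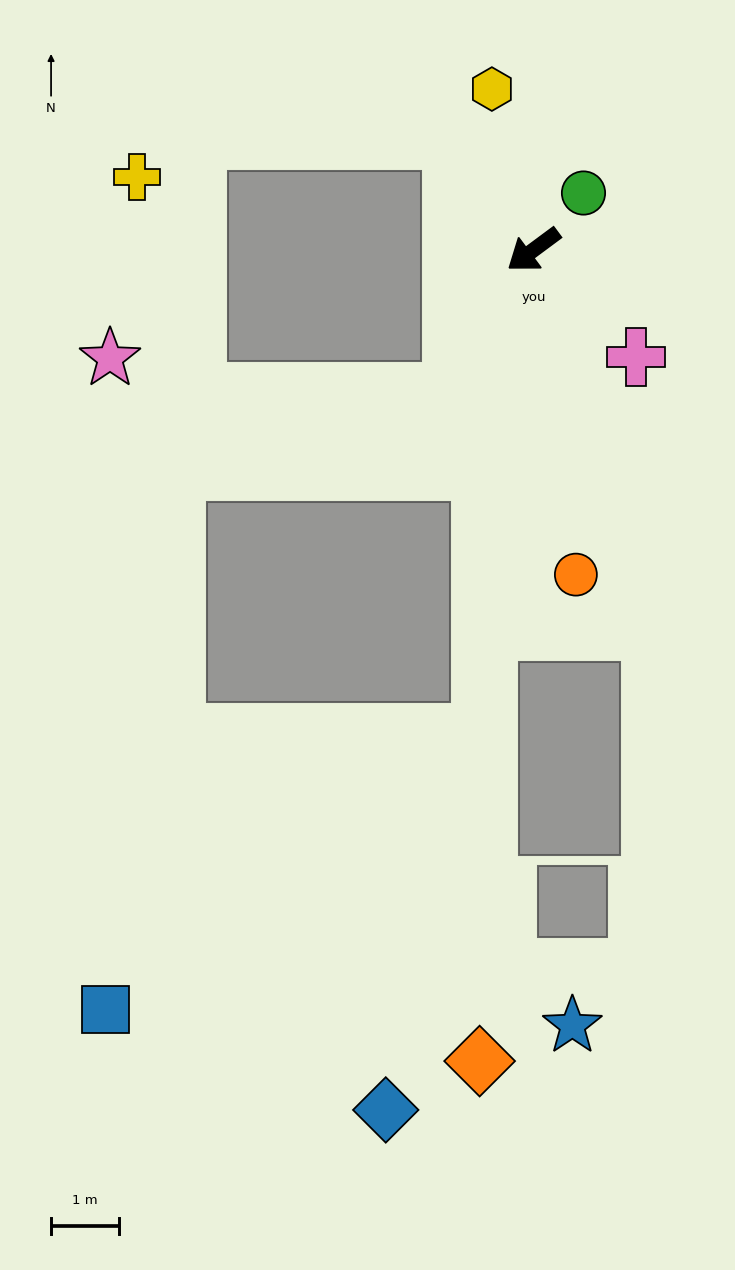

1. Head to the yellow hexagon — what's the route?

turn right 112°, forward 2.5 m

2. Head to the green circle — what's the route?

turn right 168°, forward 1.1 m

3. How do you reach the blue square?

blocked — turn left 47°, forward 7.2 m, then turn right 47°, forward 6.9 m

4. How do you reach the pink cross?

turn left 97°, forward 2.2 m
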